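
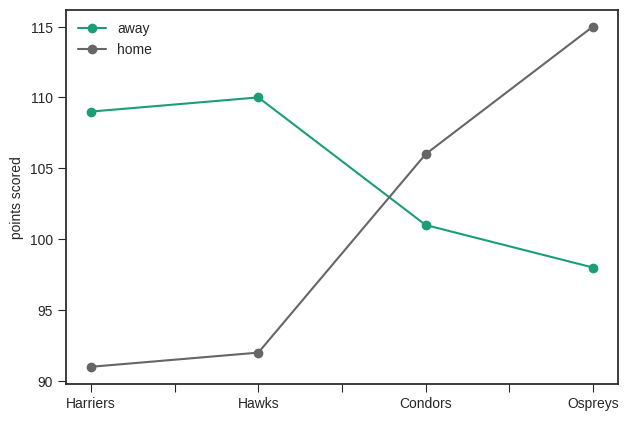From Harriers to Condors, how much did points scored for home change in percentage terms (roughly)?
Harriers ≈ 92, Condors ≈ 106; (106 − 92) / 92 ≈ +15.2%.

≈ +15.2%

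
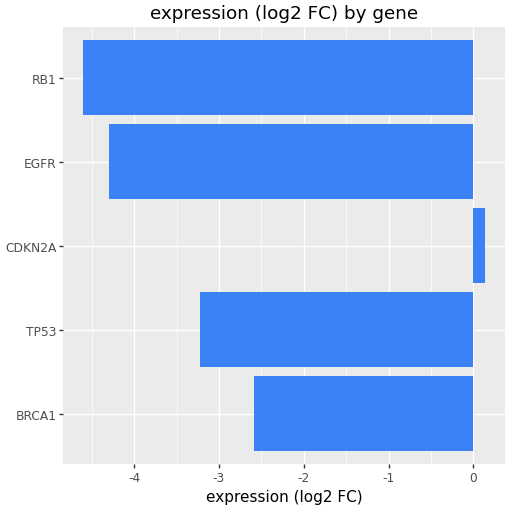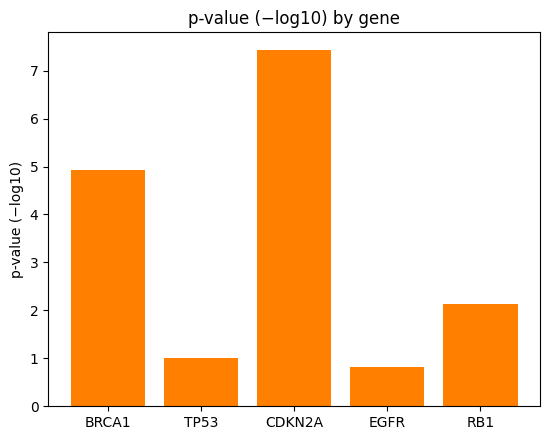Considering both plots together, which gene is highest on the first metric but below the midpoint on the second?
TP53

Chart 2 median p-value (−log10) ≈ 2; below-median genes: TP53, EGFR. Among those, TP53 has the highest expression (log2 FC) (≈ -3.22).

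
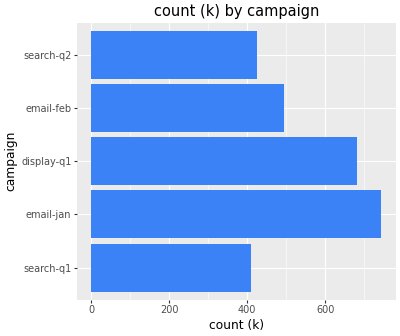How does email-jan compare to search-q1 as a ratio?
email-jan ≈ 700, search-q1 ≈ 400; 700/400 ≈ 1.75.

≈ 1.75×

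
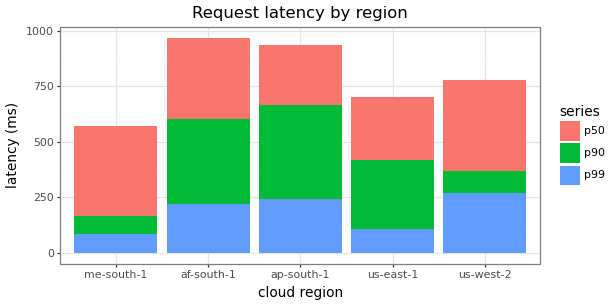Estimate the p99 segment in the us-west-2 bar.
≈ 300

p99 top ≈ 300, bottom ≈ 0; segment ≈ 300.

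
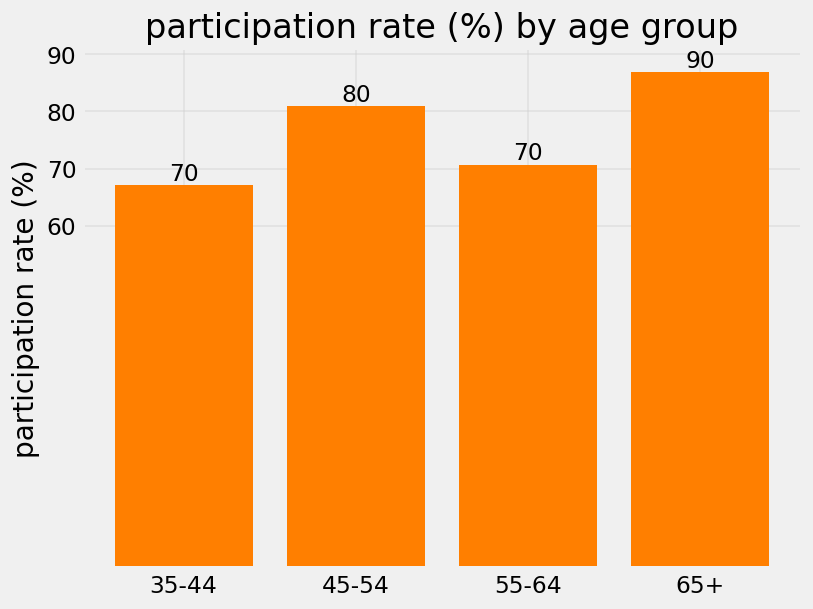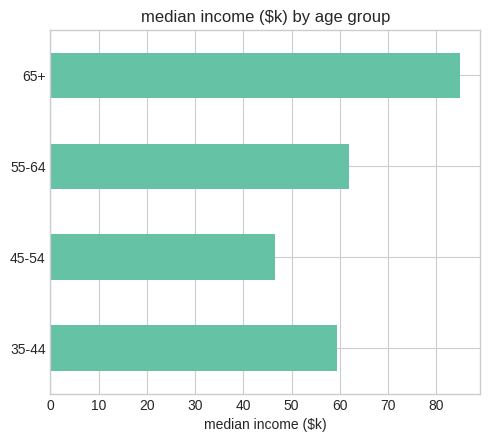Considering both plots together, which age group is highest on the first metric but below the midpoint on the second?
45-54

Chart 2 median median income ($k) ≈ 60; below-median age groups: 35-44, 45-54. Among those, 45-54 has the highest participation rate (%) (≈ 80).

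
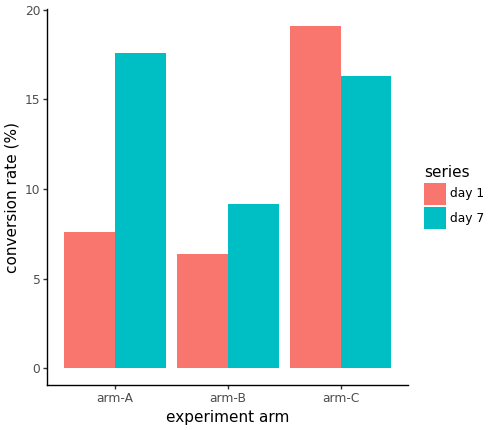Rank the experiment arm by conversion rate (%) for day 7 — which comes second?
arm-C

Top 3 for day 7: arm-A ≈ 18, arm-C ≈ 16, arm-B ≈ 10.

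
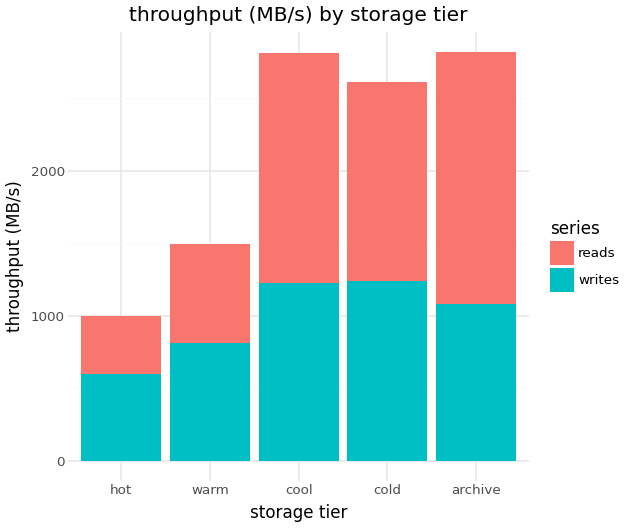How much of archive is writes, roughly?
writes top ≈ 1000, bottom ≈ 0; segment ≈ 1000.

≈ 1000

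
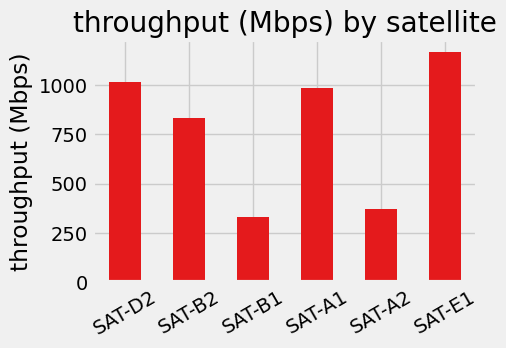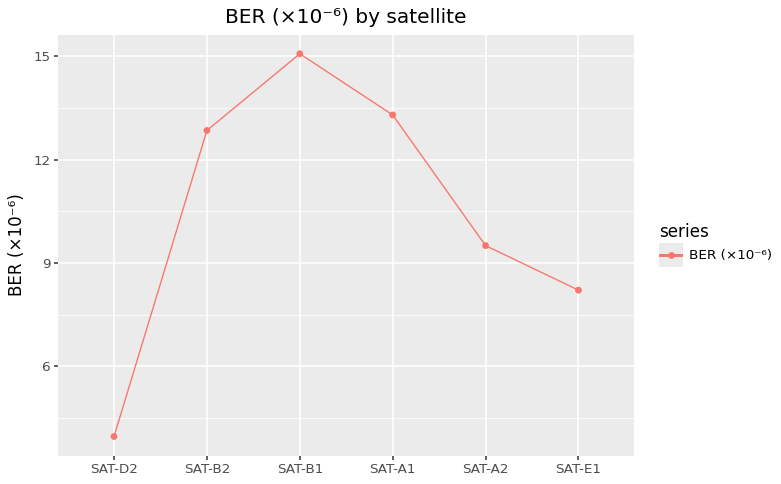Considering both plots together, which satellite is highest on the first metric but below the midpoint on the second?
SAT-E1

Chart 2 median BER (×10⁻⁶) ≈ 12; below-median satellites: SAT-D2, SAT-A2, SAT-E1. Among those, SAT-E1 has the highest throughput (Mbps) (≈ 1200).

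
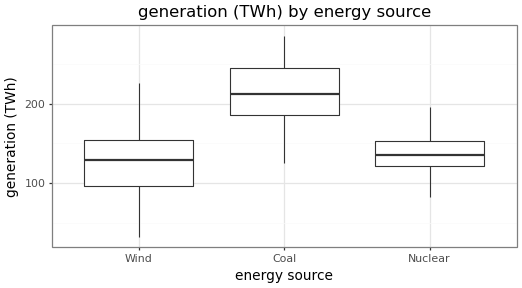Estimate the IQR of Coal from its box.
≈ 60

Q3 ≈ 250, Q1 ≈ 190; IQR ≈ 60.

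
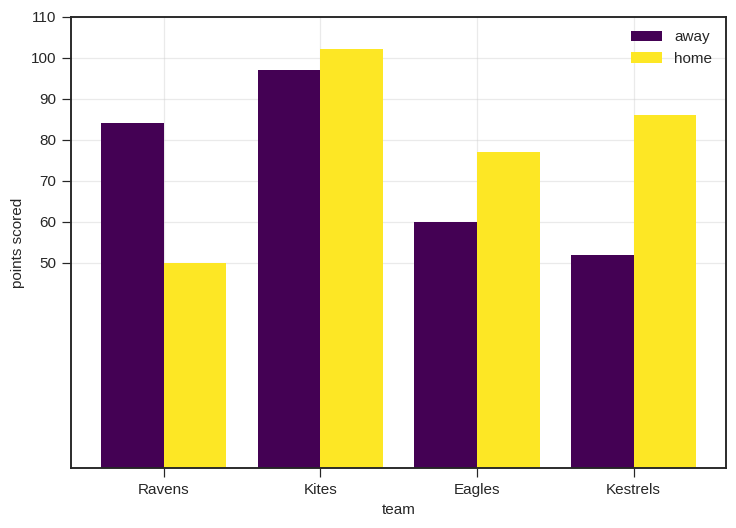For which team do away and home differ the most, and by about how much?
Kestrels, ≈ 40

Kestrels: away ≈ 50, home ≈ 90 → gap ≈ 40. Next-largest (Ravens) is only ≈ 30.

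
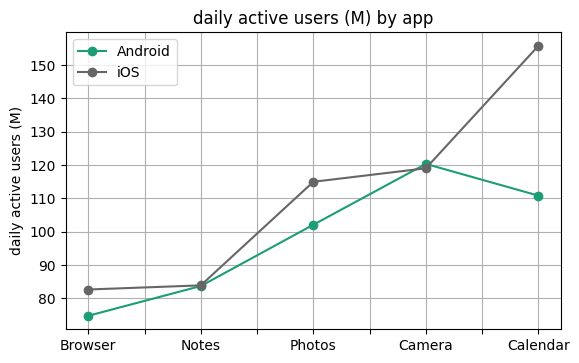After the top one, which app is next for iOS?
Top 3 for iOS: Calendar ≈ 160, Camera ≈ 120, Photos ≈ 110.

Camera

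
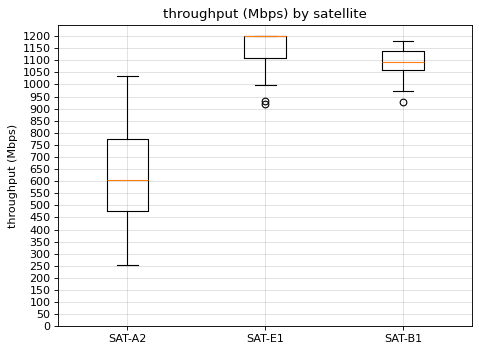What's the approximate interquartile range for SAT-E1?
≈ 100

Q3 ≈ 1200, Q1 ≈ 1100; IQR ≈ 100.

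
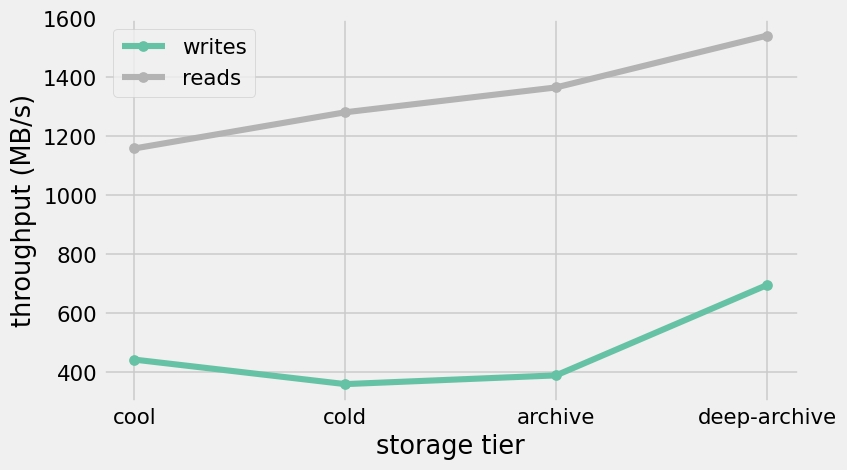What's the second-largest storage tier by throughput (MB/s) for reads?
archive

Top 3 for reads: deep-archive ≈ 1500, archive ≈ 1400, cold ≈ 1300.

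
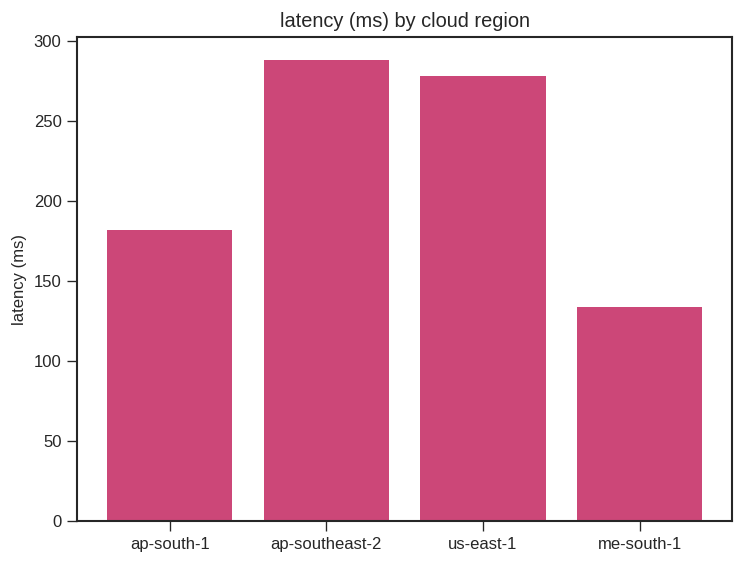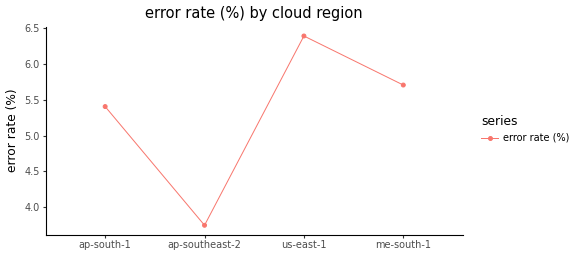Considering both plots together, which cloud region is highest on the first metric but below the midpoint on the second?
ap-southeast-2

Chart 2 median error rate (%) ≈ 6; below-median cloud regions: ap-south-1, ap-southeast-2. Among those, ap-southeast-2 has the highest latency (ms) (≈ 300).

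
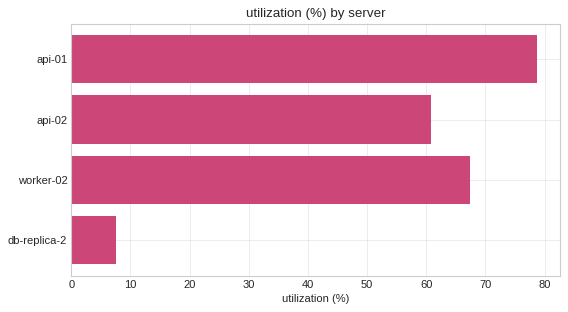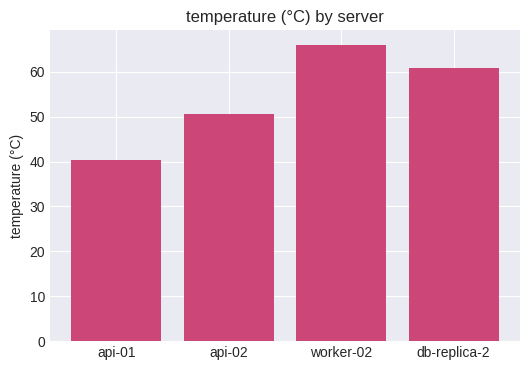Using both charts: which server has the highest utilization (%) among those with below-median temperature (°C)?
Chart 2 median temperature (°C) ≈ 60; below-median servers: api-01, api-02. Among those, api-01 has the highest utilization (%) (≈ 80).

api-01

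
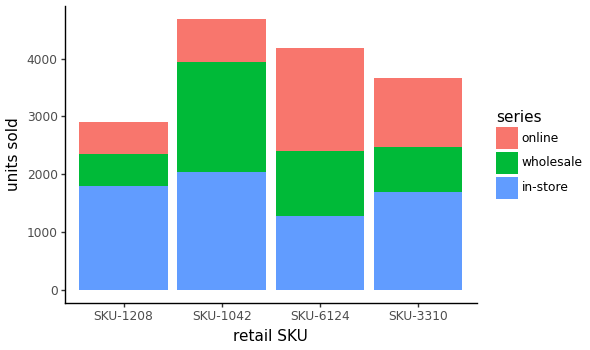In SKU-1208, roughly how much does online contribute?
≈ 500

online top ≈ 3000, bottom ≈ 2500; segment ≈ 500.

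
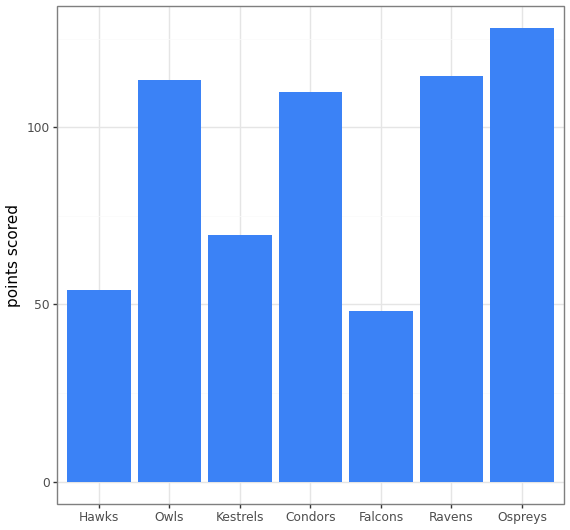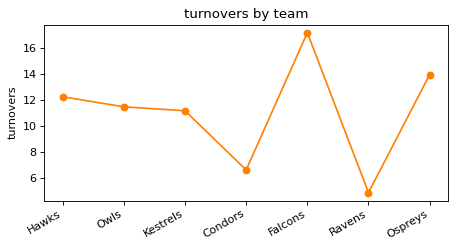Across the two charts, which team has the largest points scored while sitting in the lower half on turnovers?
Ravens

Chart 2 median turnovers ≈ 12; below-median teams: Kestrels, Condors, Ravens. Among those, Ravens has the highest points scored (≈ 120).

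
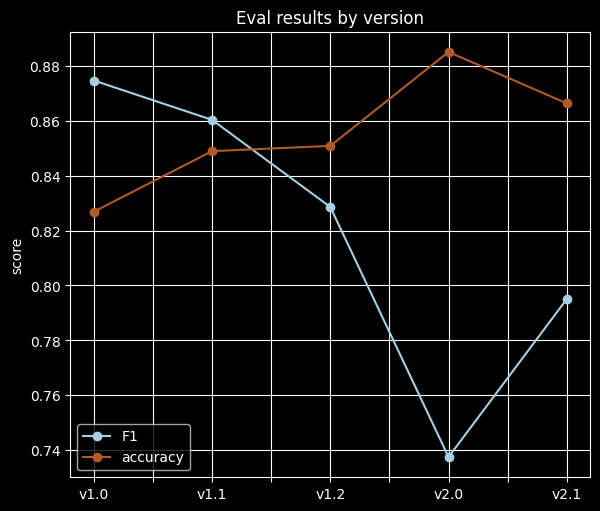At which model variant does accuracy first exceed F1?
v1.2

v1.1: accuracy ≈ 0.84 vs F1 ≈ 0.86 (not yet); v1.2: accuracy ≈ 0.86 vs F1 ≈ 0.82 (first crossover).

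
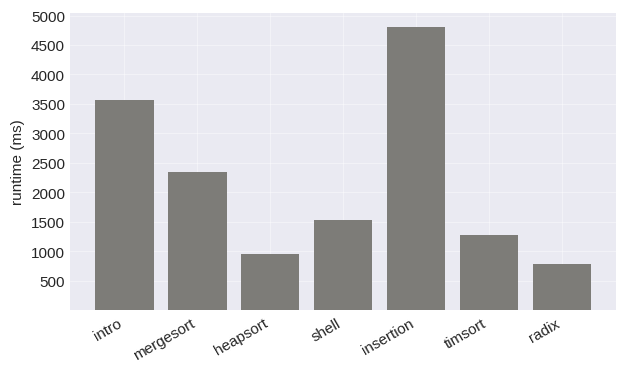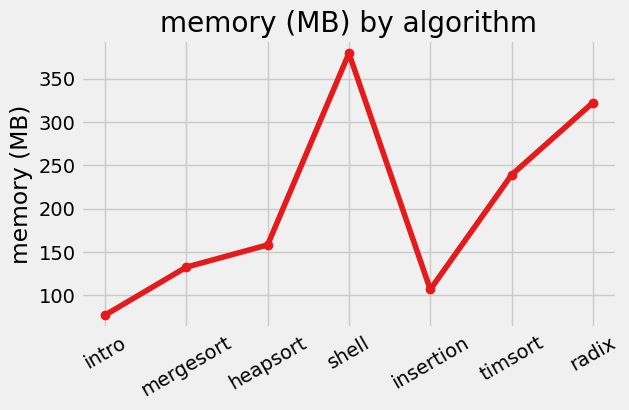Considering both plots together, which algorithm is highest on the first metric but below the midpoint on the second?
Chart 2 median memory (MB) ≈ 150; below-median algorithms: intro, mergesort, insertion. Among those, insertion has the highest runtime (ms) (≈ 5000).

insertion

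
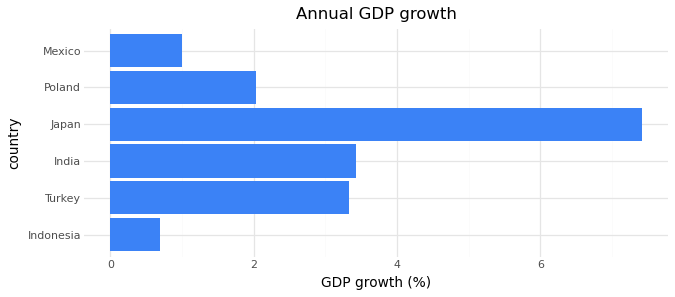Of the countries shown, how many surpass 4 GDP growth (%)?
Above 4: Japan.

1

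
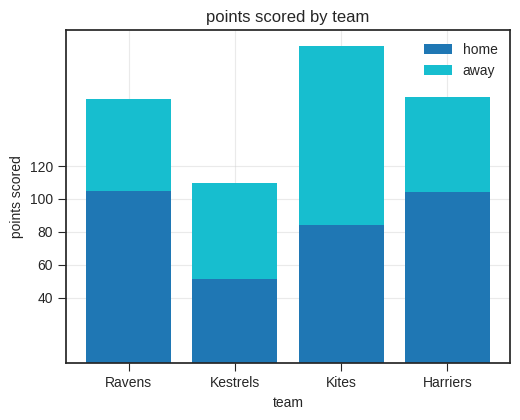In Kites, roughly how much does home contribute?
home top ≈ 80, bottom ≈ 0; segment ≈ 80.

≈ 80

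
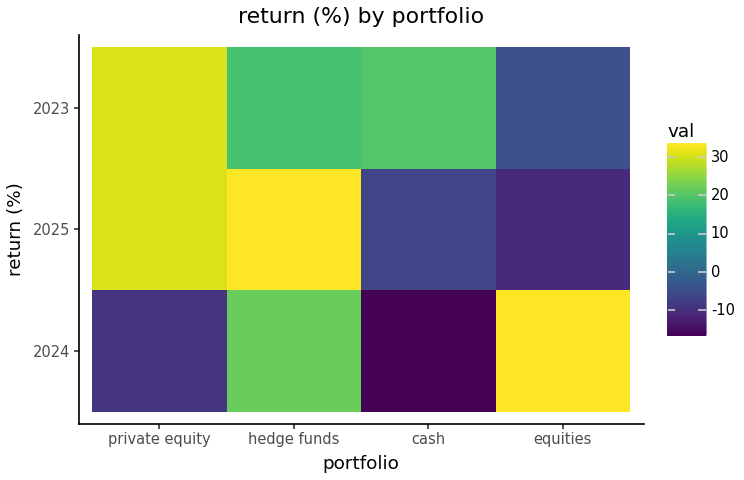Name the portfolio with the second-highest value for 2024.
Top 3 for 2024: equities ≈ 35, hedge funds ≈ 20, private equity ≈ -10.

hedge funds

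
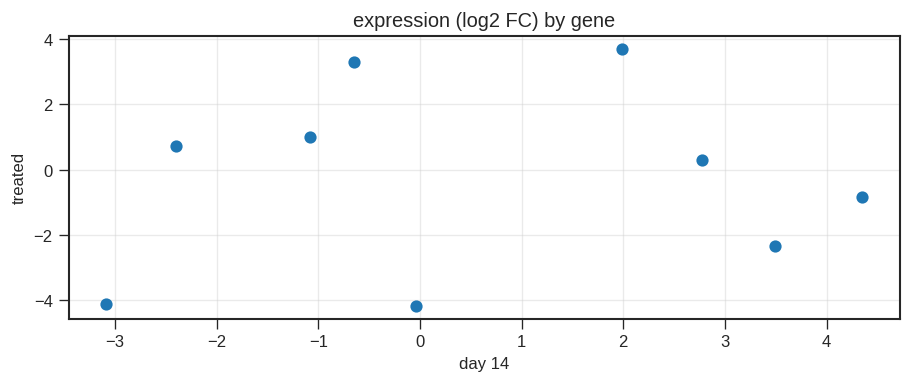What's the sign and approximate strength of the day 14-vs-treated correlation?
Points are roughly uncorrelated; weak (|r| ≈ 0.1).

no clear correlation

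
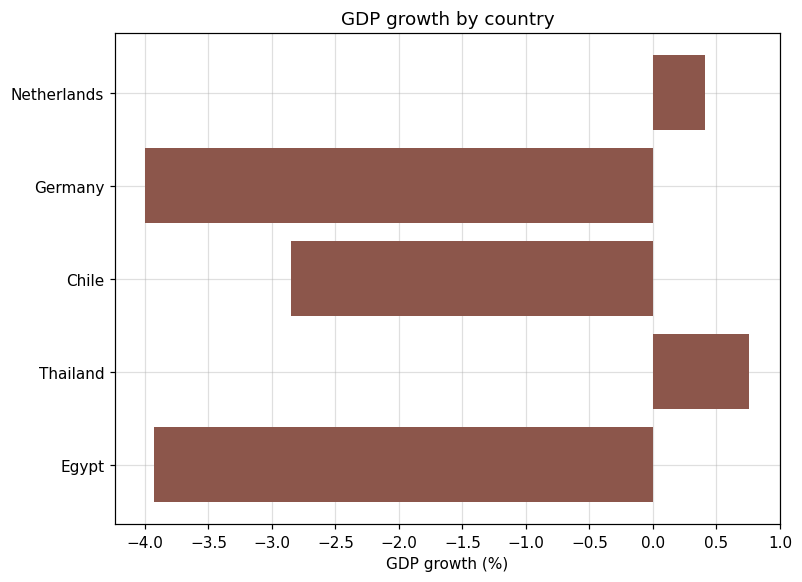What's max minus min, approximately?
≈ 5.0

Max Thailand ≈ 1.0, min Germany ≈ -4.0; range ≈ 5.0.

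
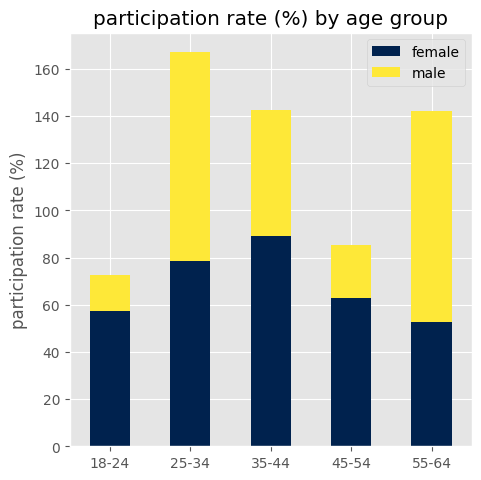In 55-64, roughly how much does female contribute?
female top ≈ 60, bottom ≈ 0; segment ≈ 60.

≈ 60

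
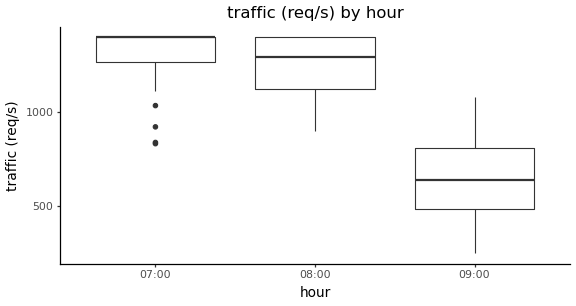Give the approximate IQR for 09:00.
≈ 300

Q3 ≈ 800, Q1 ≈ 500; IQR ≈ 300.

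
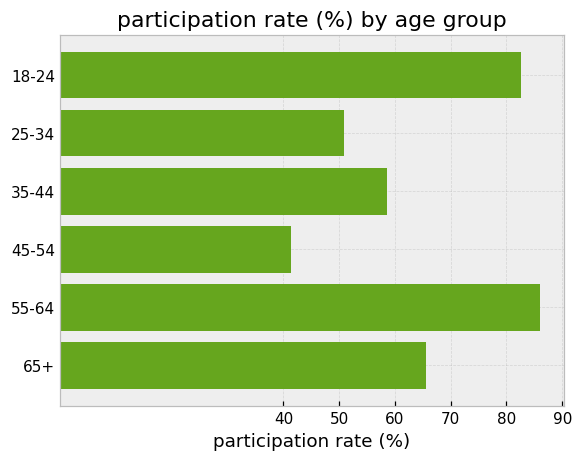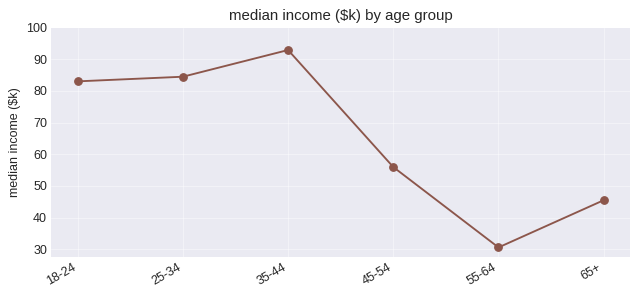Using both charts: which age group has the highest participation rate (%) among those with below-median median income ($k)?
Chart 2 median median income ($k) ≈ 70; below-median age groups: 45-54, 55-64, 65+. Among those, 55-64 has the highest participation rate (%) (≈ 90).

55-64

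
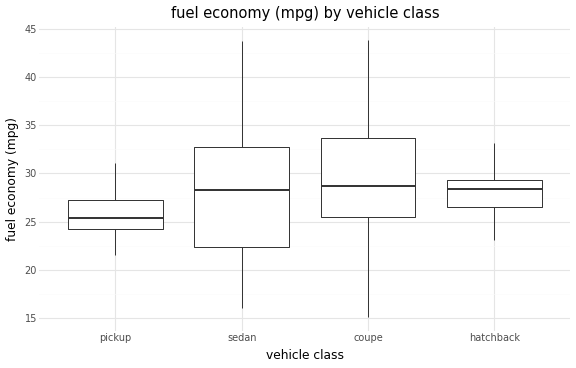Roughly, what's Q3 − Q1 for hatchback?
≈ 3.0

Q3 ≈ 29.5, Q1 ≈ 26.5; IQR ≈ 3.0.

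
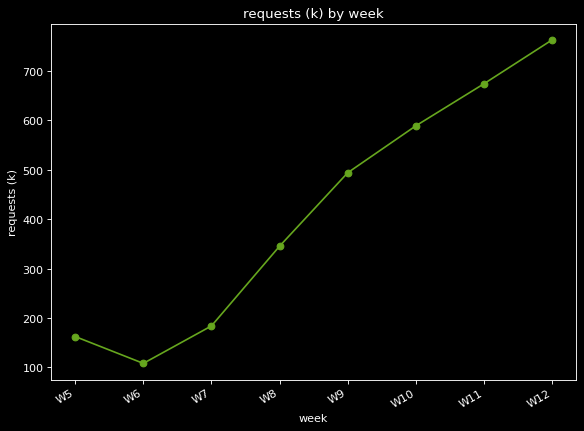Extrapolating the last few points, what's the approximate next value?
Last three: 600, 700, 800 → slope ≈ 100/step → next ≈ 900.

≈ 900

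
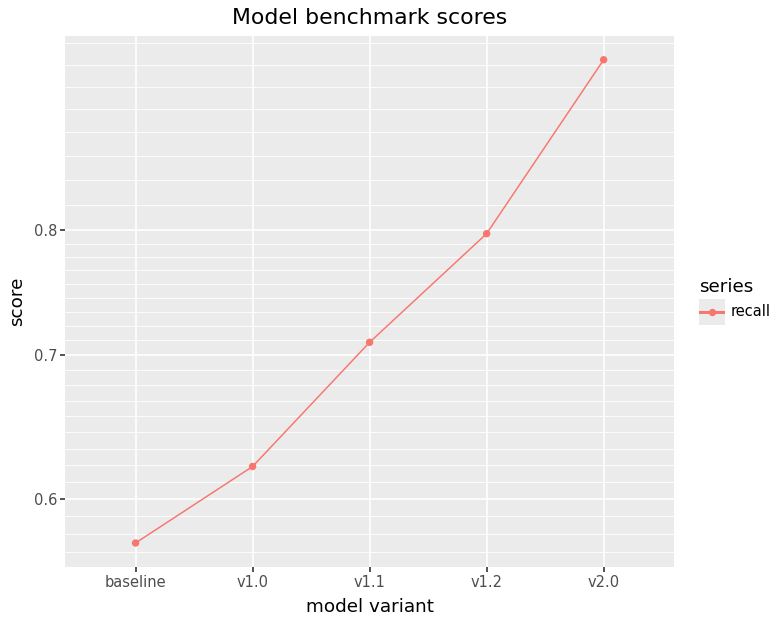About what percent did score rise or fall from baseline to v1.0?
≈ +9.1%

baseline ≈ 0.55, v1.0 ≈ 0.60; (0.60 − 0.55) / 0.55 ≈ +9.1%.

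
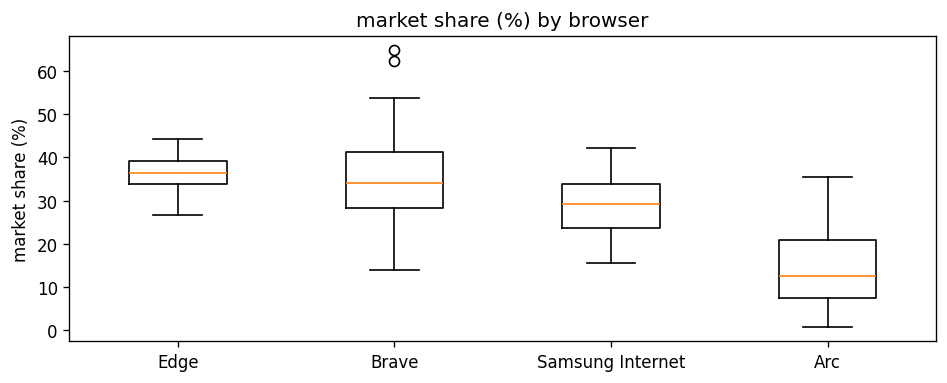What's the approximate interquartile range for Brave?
Q3 ≈ 42, Q1 ≈ 28; IQR ≈ 14.

≈ 14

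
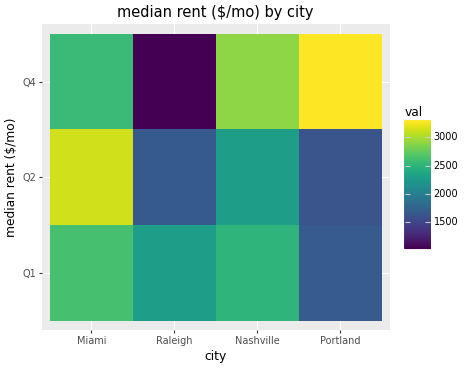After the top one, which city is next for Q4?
Nashville

Top 3 for Q4: Portland ≈ 3200, Nashville ≈ 3000, Miami ≈ 2600.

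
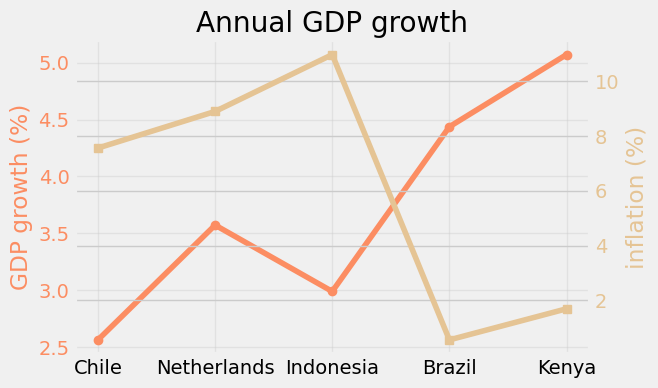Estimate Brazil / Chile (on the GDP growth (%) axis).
Brazil ≈ 4.5, Chile ≈ 2.5; 4.5/2.5 ≈ 1.8.

≈ 1.8×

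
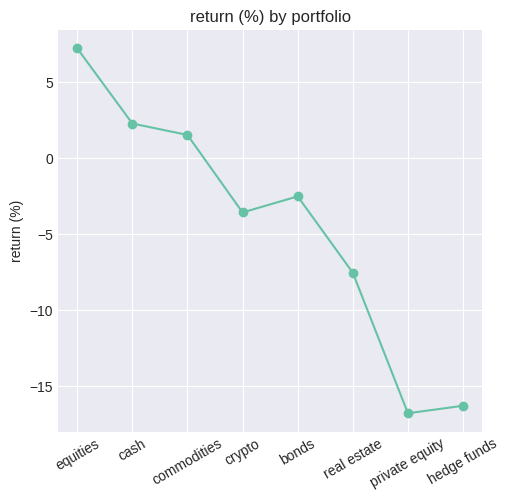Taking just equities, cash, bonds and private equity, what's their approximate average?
≈ -4

(5 + 0 + -5 + -15) / 4 ≈ -4.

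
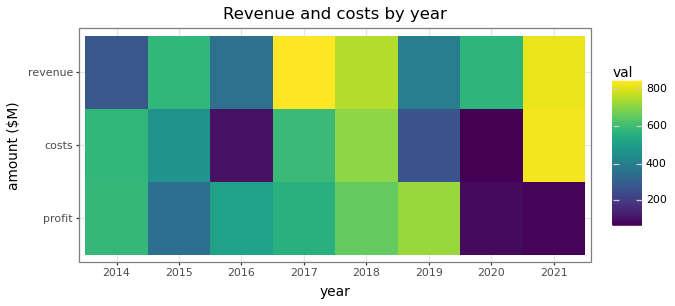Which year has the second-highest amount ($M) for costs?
Top 3 for costs: 2021 ≈ 800, 2018 ≈ 700, 2017 ≈ 600.

2018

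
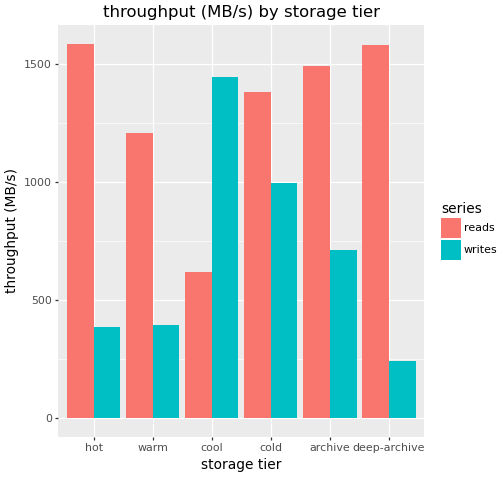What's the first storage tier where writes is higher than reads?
cool

warm: writes ≈ 400 vs reads ≈ 1200 (not yet); cool: writes ≈ 1400 vs reads ≈ 600 (first crossover).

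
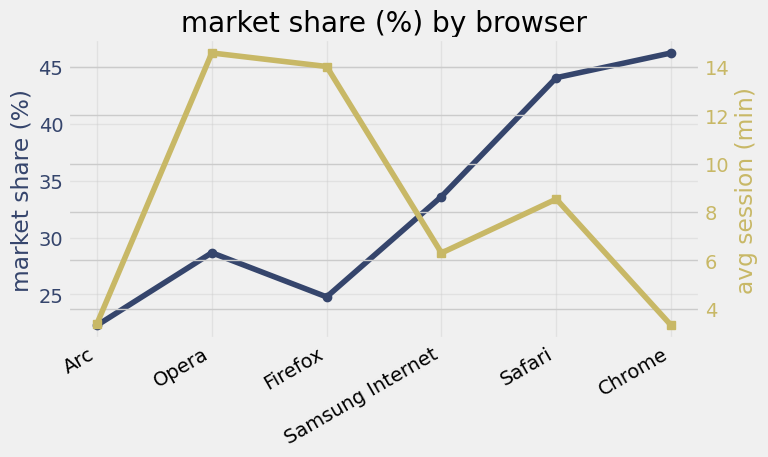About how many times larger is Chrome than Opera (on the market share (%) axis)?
≈ 1.64×

Chrome ≈ 46, Opera ≈ 28; 46/28 ≈ 1.64.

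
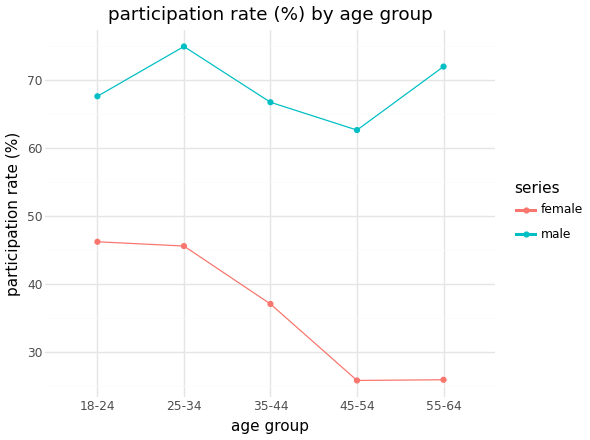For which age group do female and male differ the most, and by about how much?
55-64: female ≈ 25, male ≈ 70 → gap ≈ 45. Next-largest (45-54) is only ≈ 40.

55-64, ≈ 45 %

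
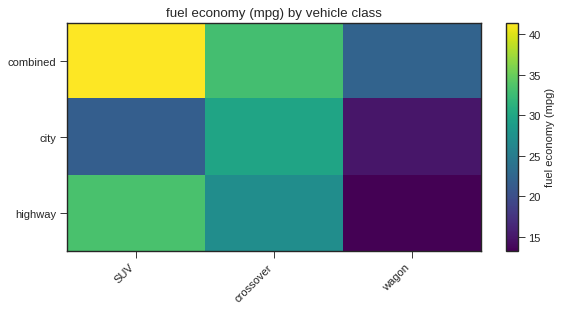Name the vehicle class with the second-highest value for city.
SUV

Top 3 for city: crossover ≈ 30, SUV ≈ 20, wagon ≈ 15.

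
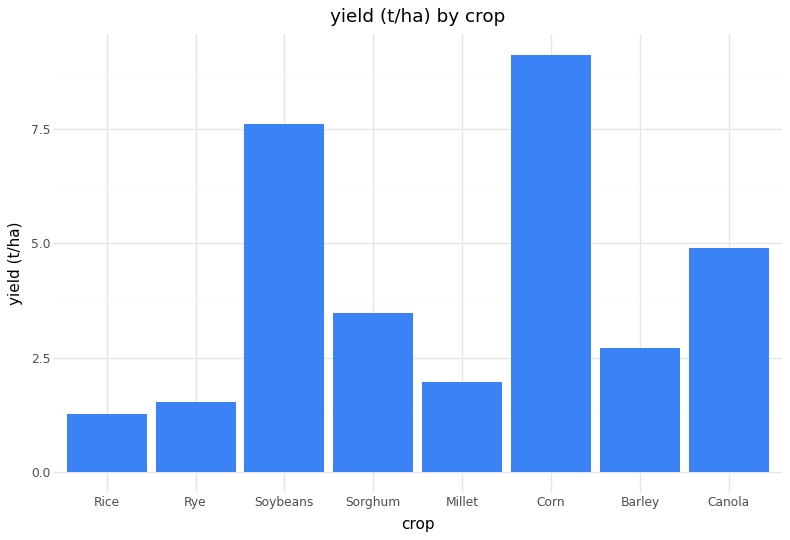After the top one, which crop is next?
Soybeans

Top 3: Corn ≈ 9, Soybeans ≈ 8, Canola ≈ 5.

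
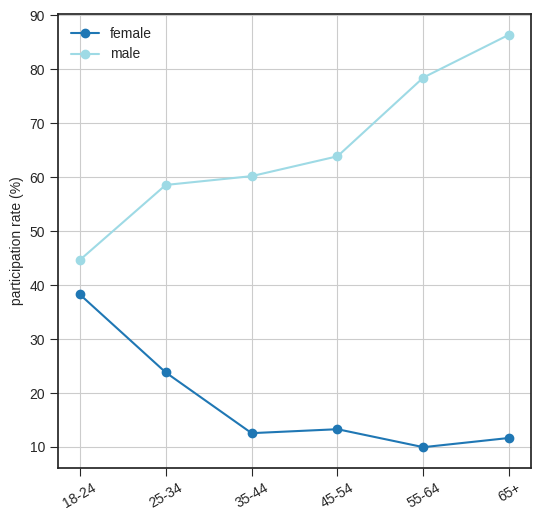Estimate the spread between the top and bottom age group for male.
Max 65+ ≈ 90, min 18-24 ≈ 40; range ≈ 50.

≈ 50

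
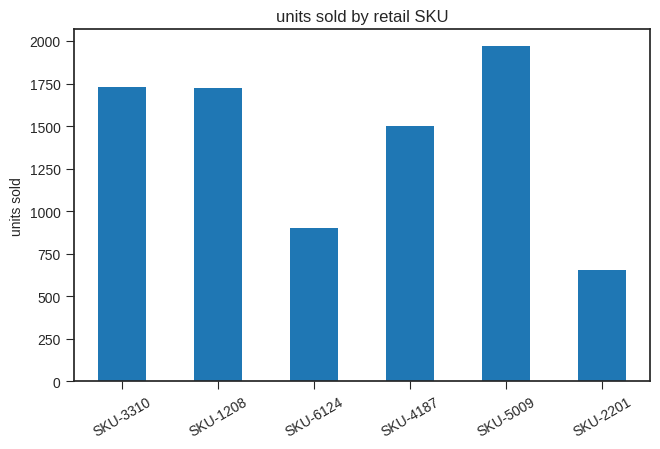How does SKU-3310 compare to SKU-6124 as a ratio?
SKU-3310 ≈ 1800, SKU-6124 ≈ 1000; 1800/1000 ≈ 1.8.

≈ 1.8×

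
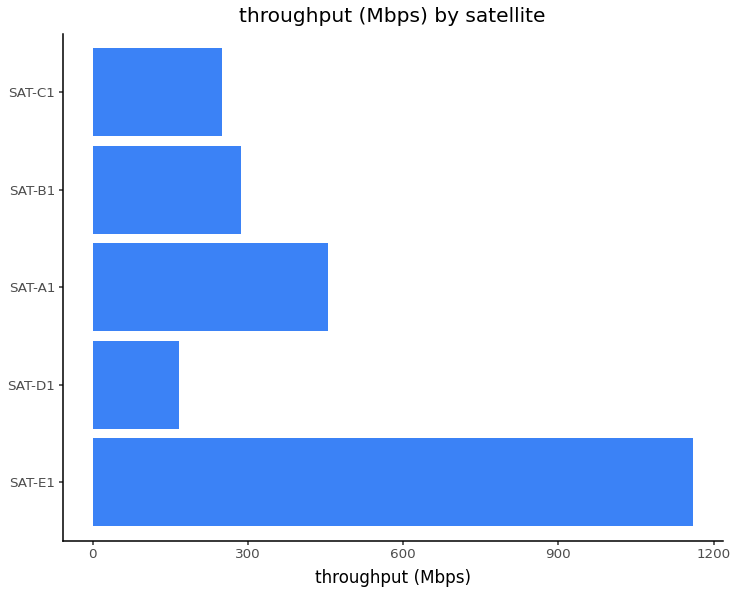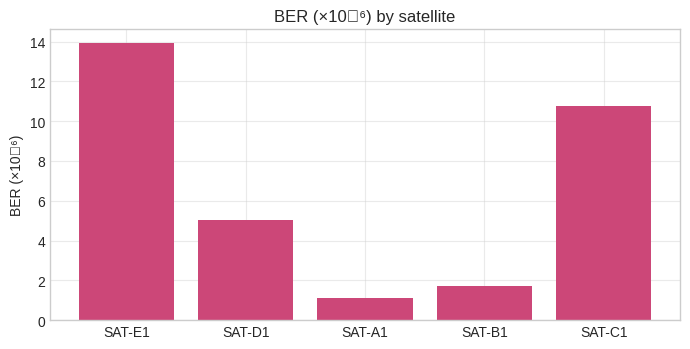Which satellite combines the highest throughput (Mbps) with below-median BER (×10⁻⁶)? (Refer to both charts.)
SAT-A1

Chart 2 median BER (×10⁻⁶) ≈ 6; below-median satellites: SAT-A1, SAT-B1. Among those, SAT-A1 has the highest throughput (Mbps) (≈ 400).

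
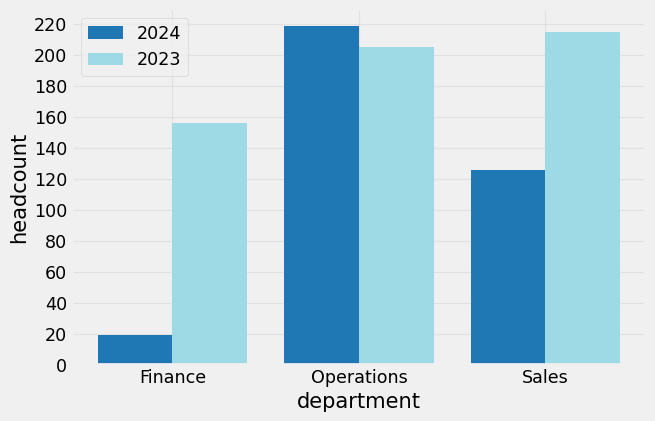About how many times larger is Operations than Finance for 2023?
≈ 1.25×

Operations ≈ 200, Finance ≈ 160; 200/160 ≈ 1.25.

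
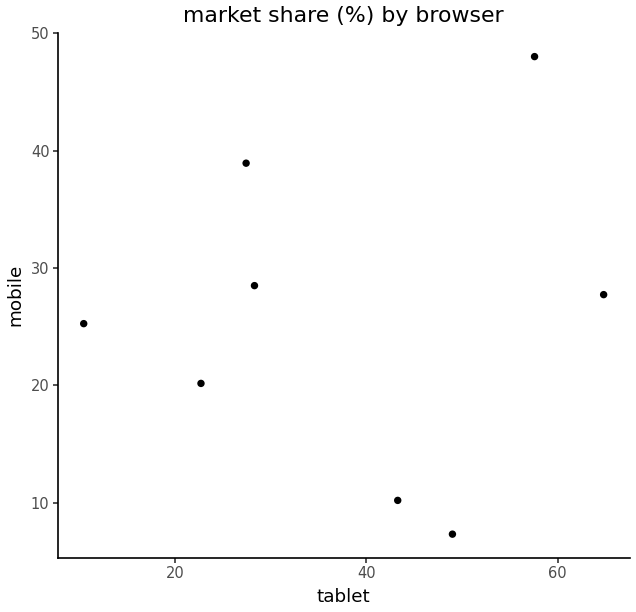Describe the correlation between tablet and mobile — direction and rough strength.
Points are roughly uncorrelated; weak (|r| ≈ 0.1).

no clear correlation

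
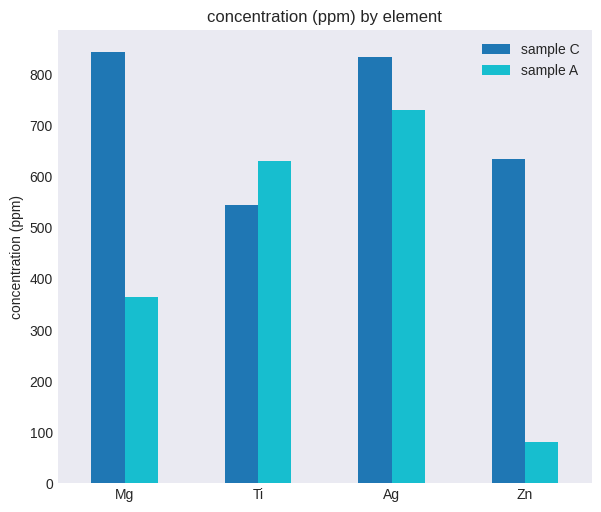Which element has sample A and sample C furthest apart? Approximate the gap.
Zn: sample A ≈ 100, sample C ≈ 600 → gap ≈ 500. Next-largest (Mg) is only ≈ 400.

Zn, ≈ 500 ppm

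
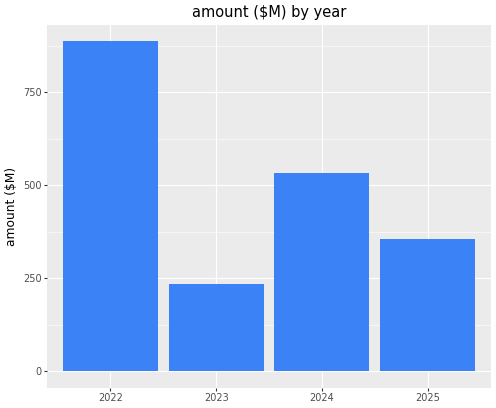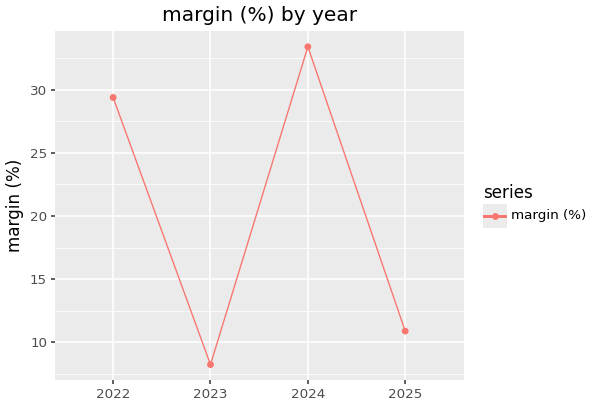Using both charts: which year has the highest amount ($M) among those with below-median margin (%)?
Chart 2 median margin (%) ≈ 20; below-median years: 2023, 2025. Among those, 2025 has the highest amount ($M) (≈ 400).

2025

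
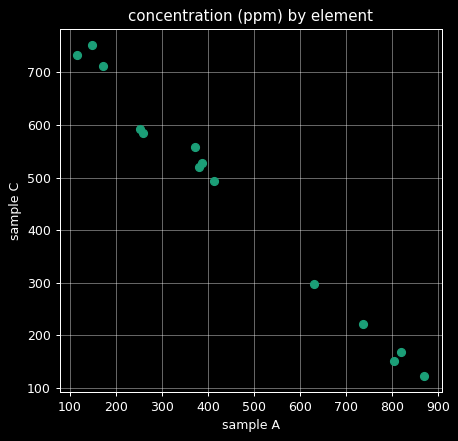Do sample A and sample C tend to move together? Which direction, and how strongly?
Points are negatively correlated; strong (|r| ≈ 1.0).

negative, strong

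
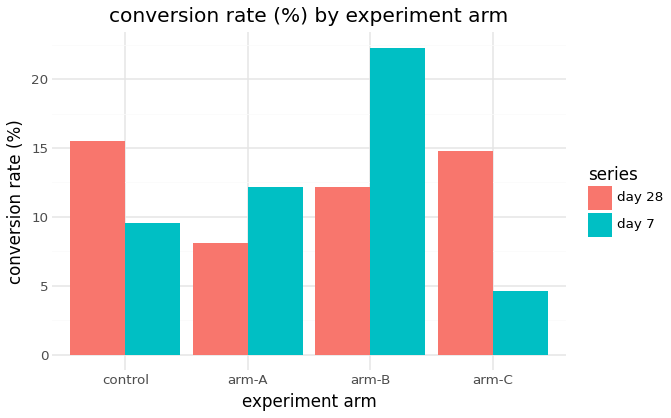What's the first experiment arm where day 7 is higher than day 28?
arm-A

control: day 7 ≈ 10 vs day 28 ≈ 16 (not yet); arm-A: day 7 ≈ 12 vs day 28 ≈ 8 (first crossover).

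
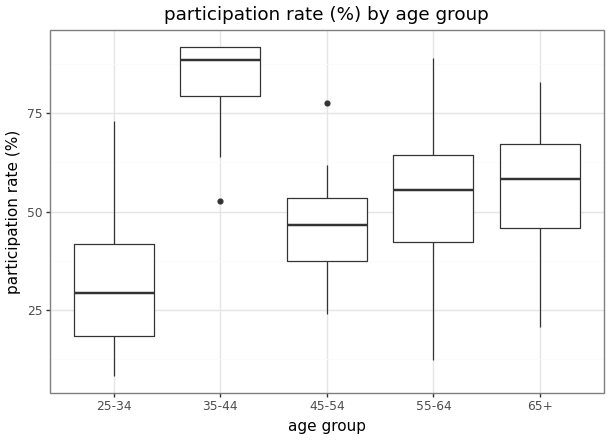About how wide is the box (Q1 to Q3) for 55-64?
Q3 ≈ 65, Q1 ≈ 40; IQR ≈ 25.

≈ 25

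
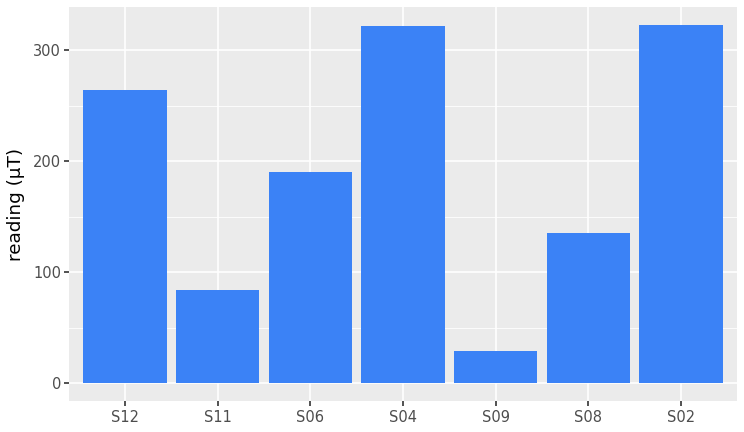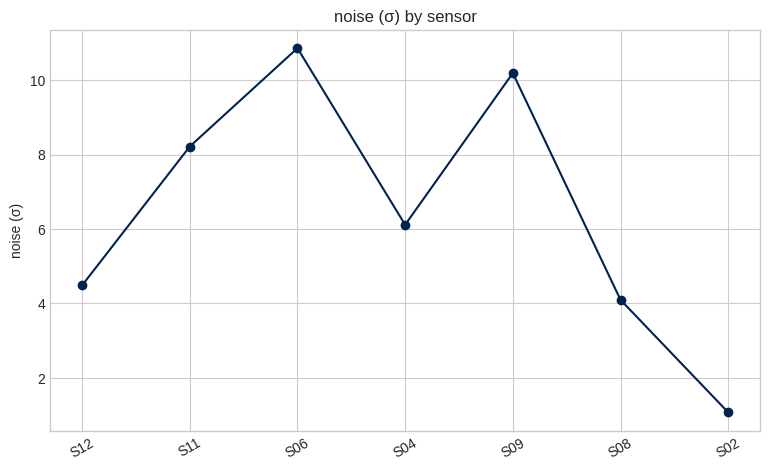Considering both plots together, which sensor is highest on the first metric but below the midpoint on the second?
S02

Chart 2 median noise (σ) ≈ 6; below-median sensors: S12, S08, S02. Among those, S02 has the highest reading (µT) (≈ 300).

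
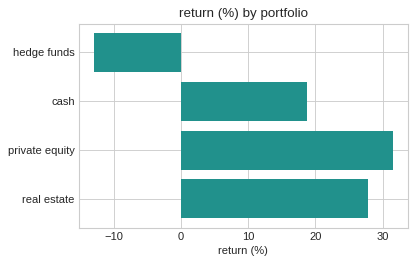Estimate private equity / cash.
≈ 1.5×

private equity ≈ 30, cash ≈ 20; 30/20 ≈ 1.5.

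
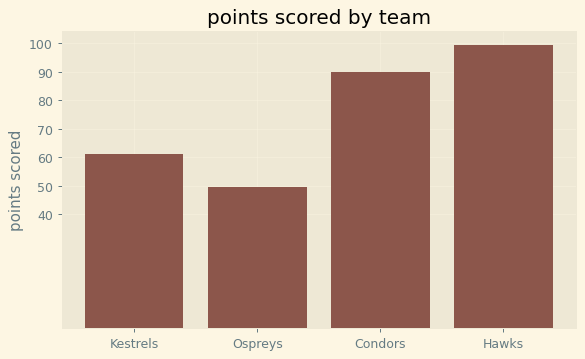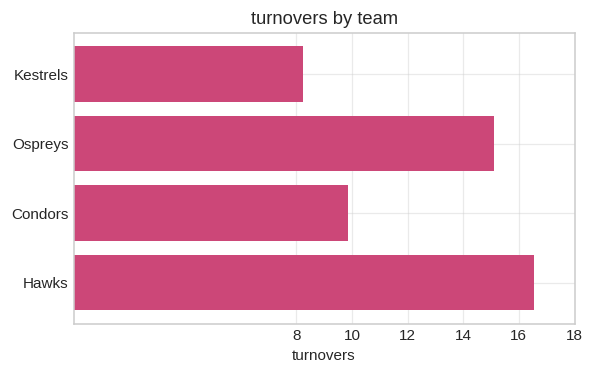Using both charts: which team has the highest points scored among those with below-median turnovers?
Condors

Chart 2 median turnovers ≈ 12; below-median teams: Kestrels, Condors. Among those, Condors has the highest points scored (≈ 90).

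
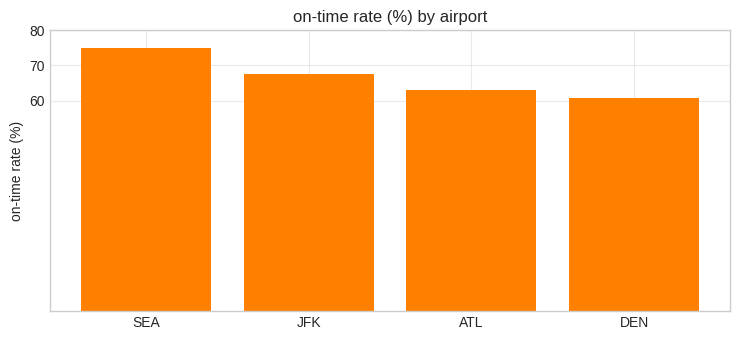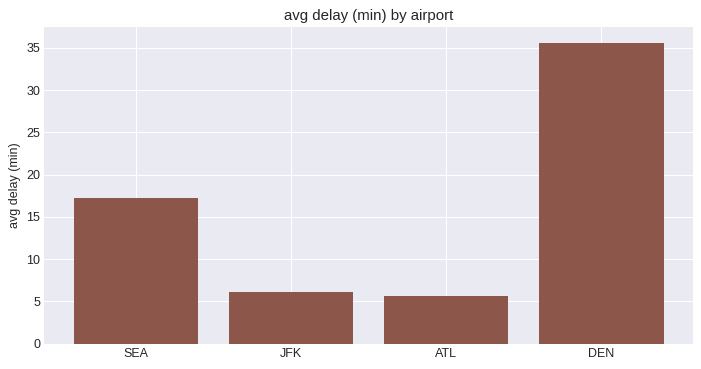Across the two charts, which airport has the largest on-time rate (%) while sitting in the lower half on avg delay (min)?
JFK

Chart 2 median avg delay (min) ≈ 10; below-median airports: JFK, ATL. Among those, JFK has the highest on-time rate (%) (≈ 70).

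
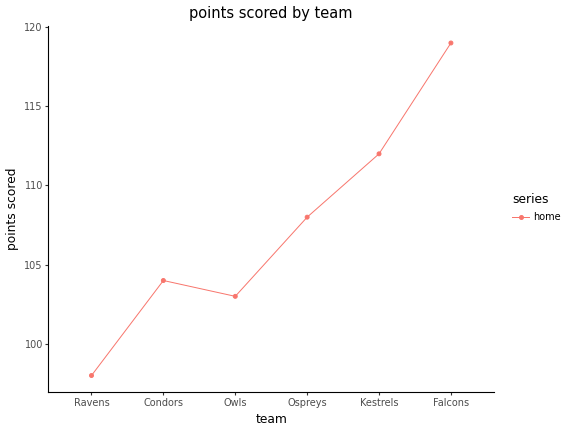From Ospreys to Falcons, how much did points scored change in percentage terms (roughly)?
Ospreys ≈ 108, Falcons ≈ 120; (120 − 108) / 108 ≈ +11.1%.

≈ +11.1%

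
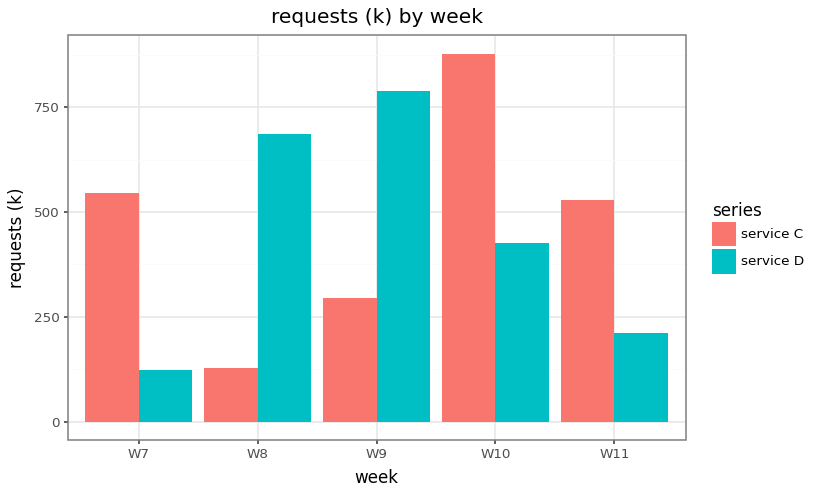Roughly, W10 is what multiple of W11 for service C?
W10 ≈ 900, W11 ≈ 500; 900/500 ≈ 1.8.

≈ 1.8×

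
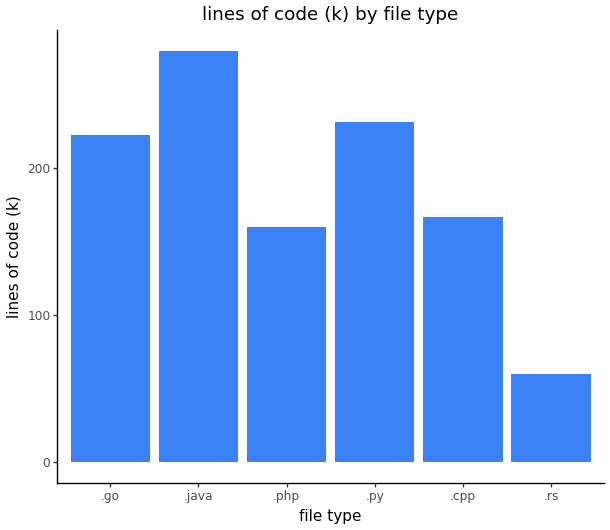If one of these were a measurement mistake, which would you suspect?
.rs ≈ 50; the rest sit between ≈ 150 and ≈ 275.

.rs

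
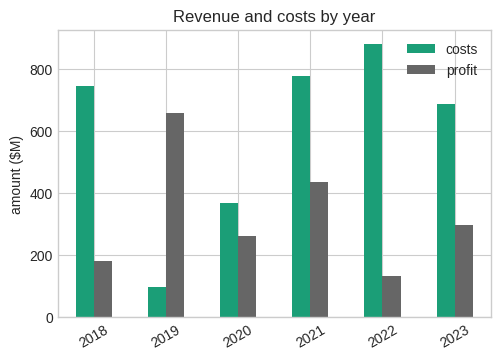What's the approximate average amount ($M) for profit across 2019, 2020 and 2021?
(700 + 300 + 400) / 3 ≈ 467.

≈ 467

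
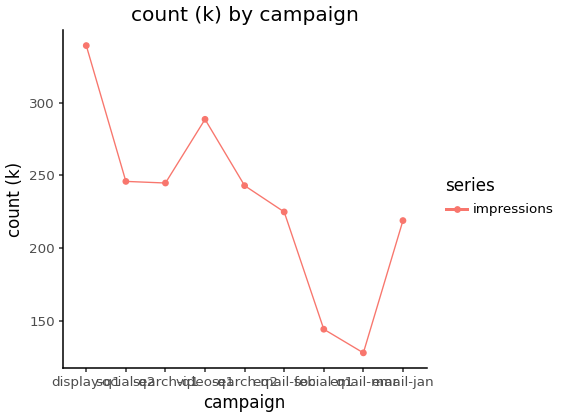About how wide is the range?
Max display-q1 ≈ 340, min email-mar ≈ 120; range ≈ 220.

≈ 220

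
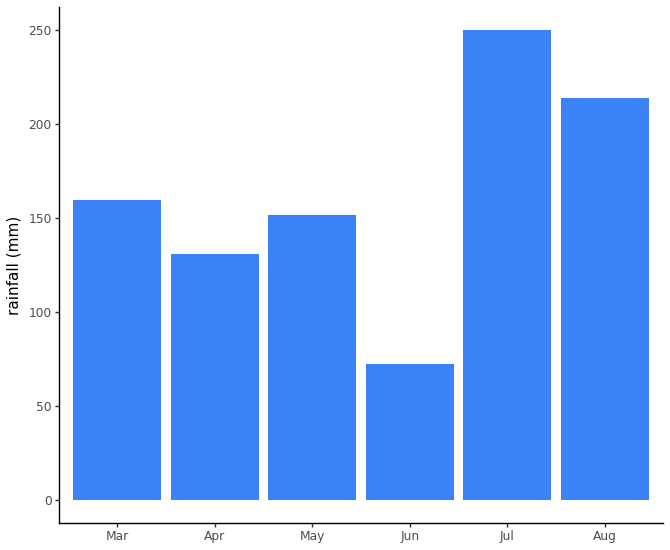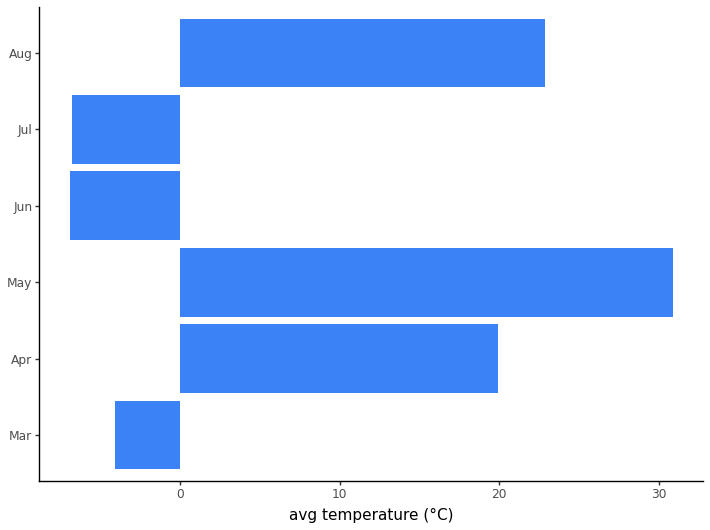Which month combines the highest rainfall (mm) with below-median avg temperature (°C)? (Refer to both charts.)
Chart 2 median avg temperature (°C) ≈ 10; below-median months: Mar, Jun, Jul. Among those, Jul has the highest rainfall (mm) (≈ 250).

Jul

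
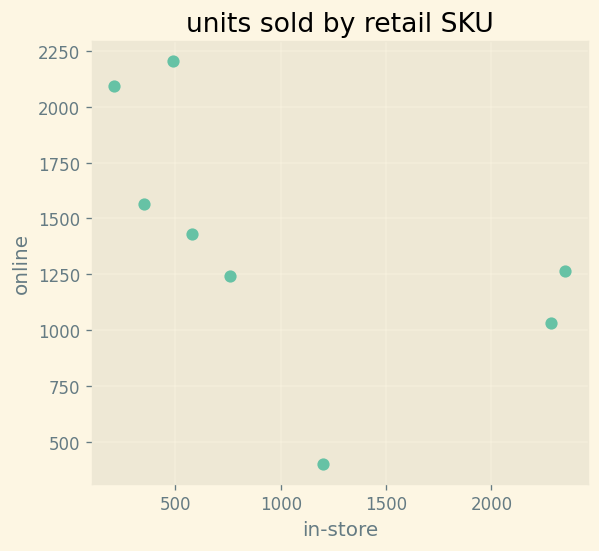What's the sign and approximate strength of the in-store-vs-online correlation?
Points are negatively correlated; moderate (|r| ≈ 0.6).

negative, moderate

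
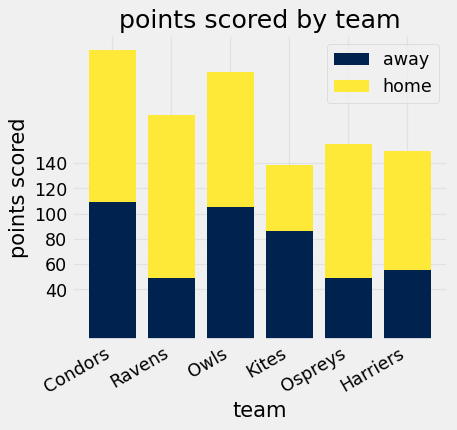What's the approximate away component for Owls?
away top ≈ 100, bottom ≈ 0; segment ≈ 100.

≈ 100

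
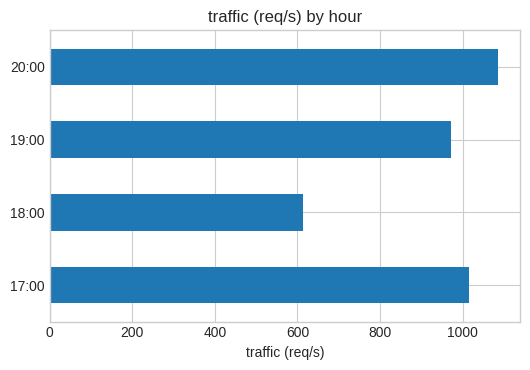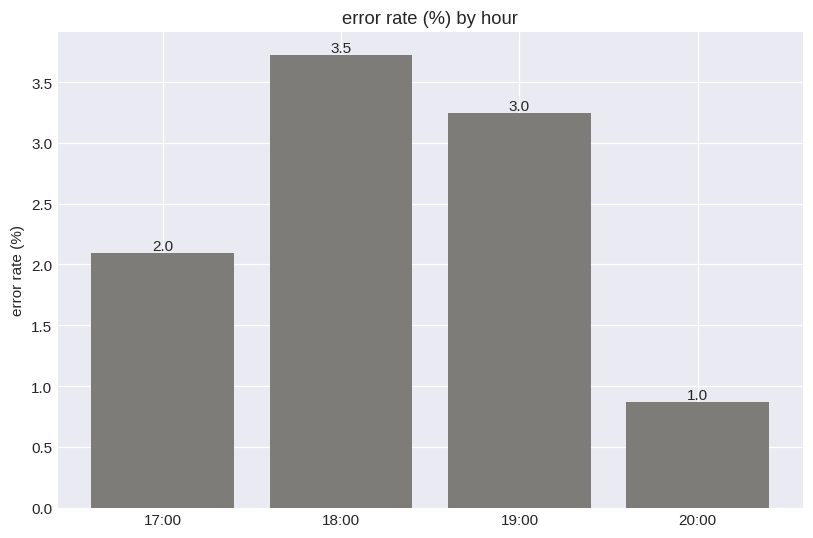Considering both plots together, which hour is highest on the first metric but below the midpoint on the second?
Chart 2 median error rate (%) ≈ 2.5; below-median hours: 17:00, 20:00. Among those, 20:00 has the highest traffic (req/s) (≈ 1100).

20:00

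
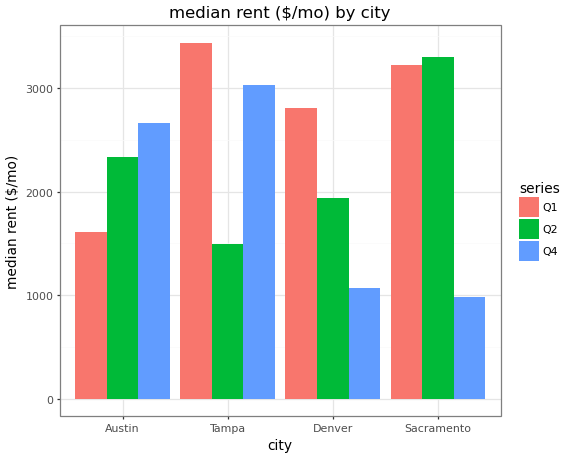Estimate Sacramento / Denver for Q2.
Sacramento ≈ 3500, Denver ≈ 2000; 3500/2000 ≈ 1.75.

≈ 1.75×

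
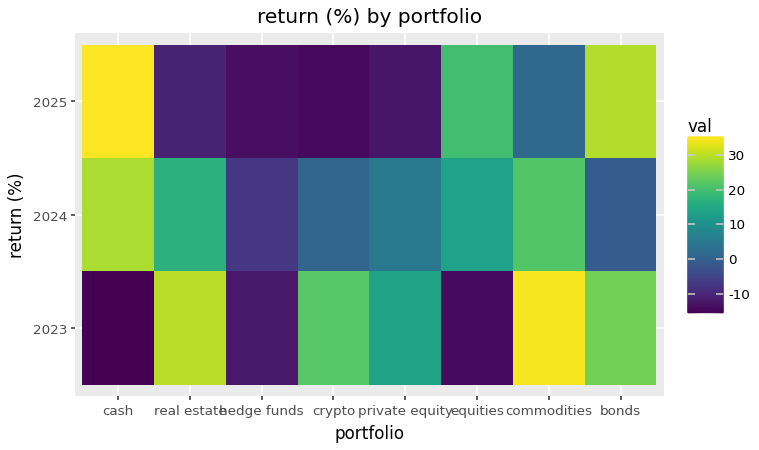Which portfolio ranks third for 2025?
Top 4 for 2025: cash ≈ 35, bonds ≈ 30, equities ≈ 20, commodities ≈ 0.

equities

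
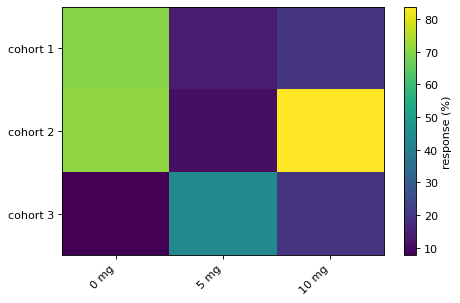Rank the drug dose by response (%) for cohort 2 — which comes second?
Top 3 for cohort 2: 10 mg ≈ 80, 0 mg ≈ 70, 5 mg ≈ 10.

0 mg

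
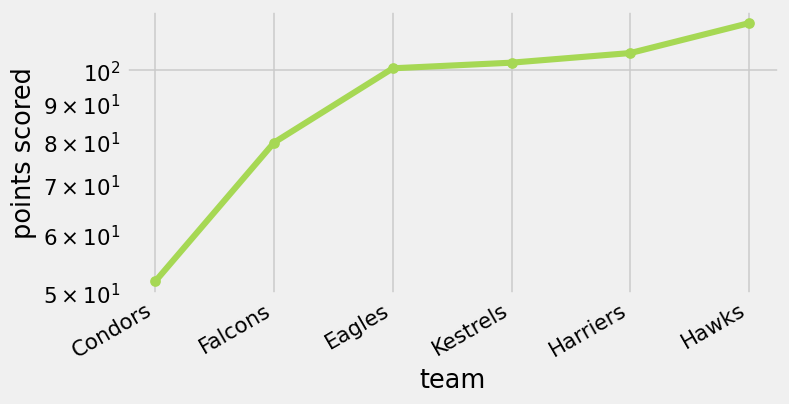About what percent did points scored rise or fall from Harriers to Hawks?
Harriers ≈ 110, Hawks ≈ 120; (120 − 110) / 110 ≈ +9.1%.

≈ +9.1%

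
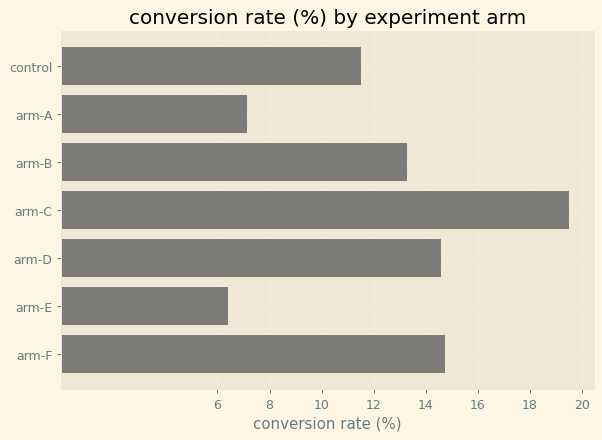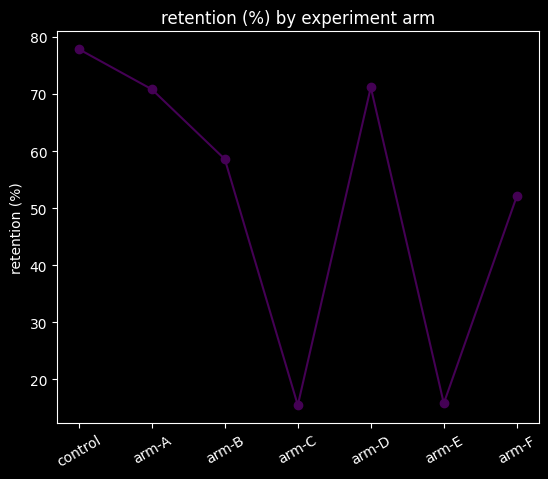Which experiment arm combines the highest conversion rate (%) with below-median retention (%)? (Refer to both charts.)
Chart 2 median retention (%) ≈ 60; below-median experiment arms: arm-C, arm-E, arm-F. Among those, arm-C has the highest conversion rate (%) (≈ 20).

arm-C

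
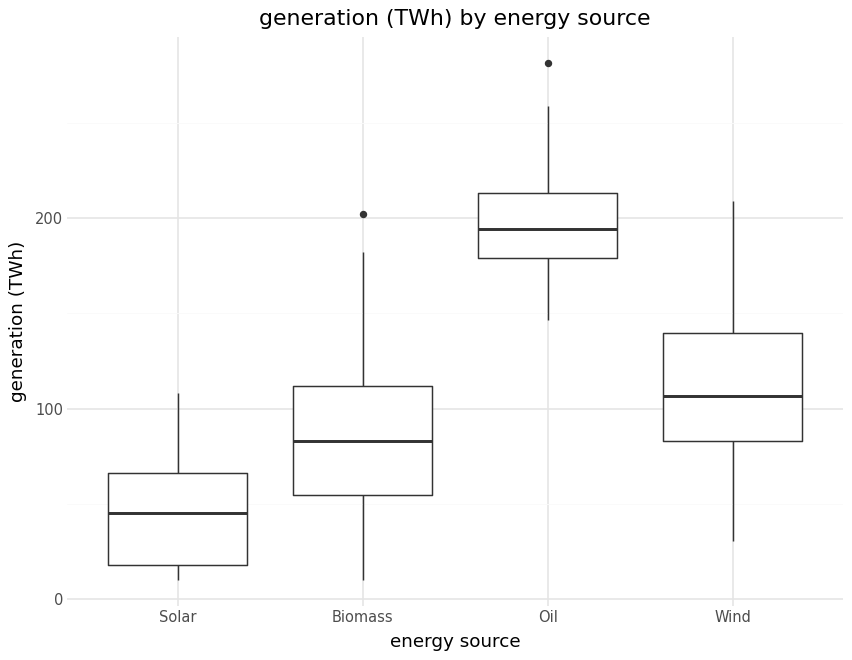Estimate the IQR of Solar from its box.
≈ 40

Q3 ≈ 60, Q1 ≈ 20; IQR ≈ 40.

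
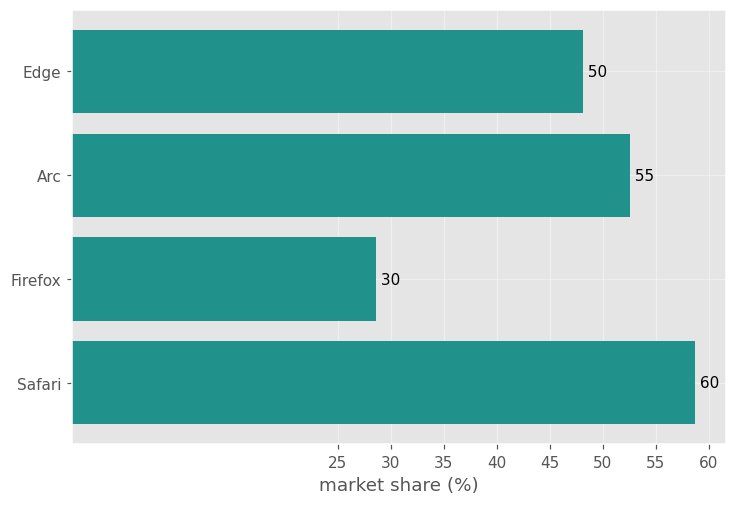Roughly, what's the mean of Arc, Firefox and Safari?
(55 + 30 + 60) / 3 ≈ 48.

≈ 48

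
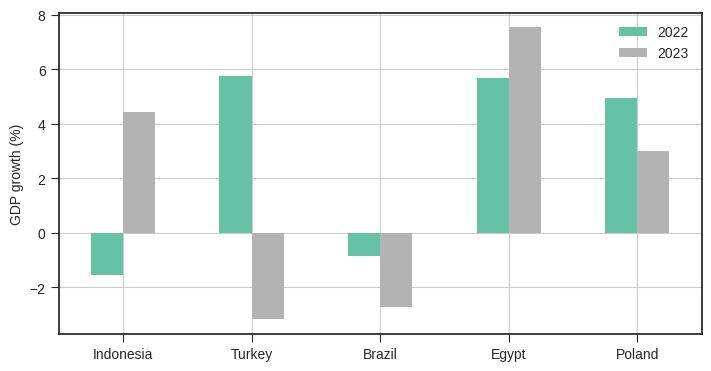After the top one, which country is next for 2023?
Indonesia

Top 3 for 2023: Egypt ≈ 8, Indonesia ≈ 4, Poland ≈ 3.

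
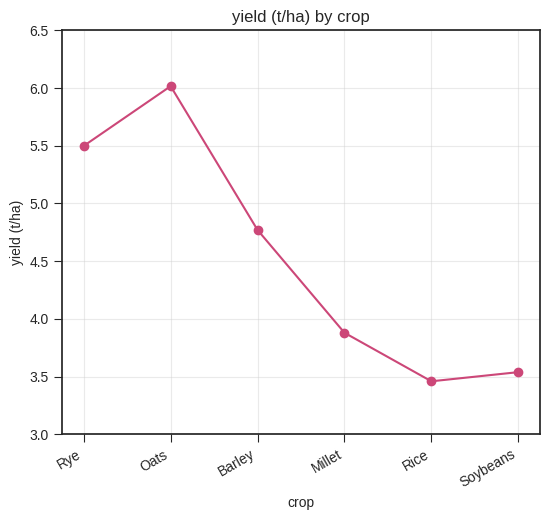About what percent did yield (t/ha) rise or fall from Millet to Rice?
Millet ≈ 4.0, Rice ≈ 3.5; (3.5 − 4.0) / 4.0 ≈ -12.5%.

≈ -12.5%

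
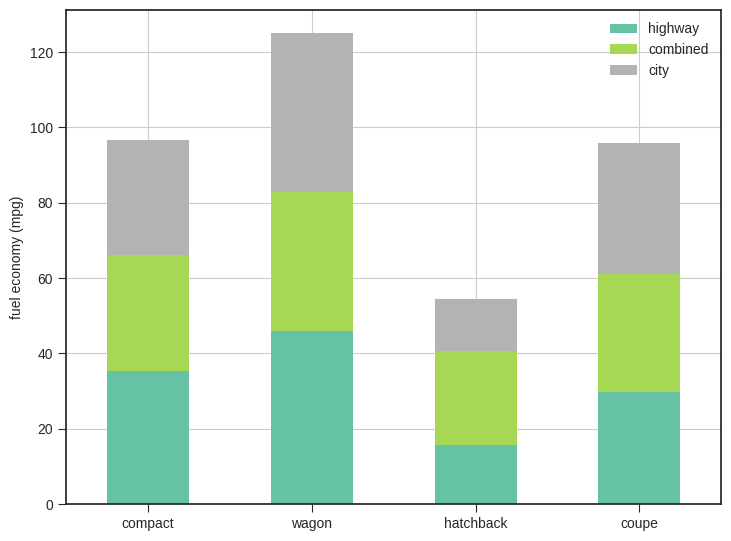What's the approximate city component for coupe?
≈ 40

city top ≈ 100, bottom ≈ 60; segment ≈ 40.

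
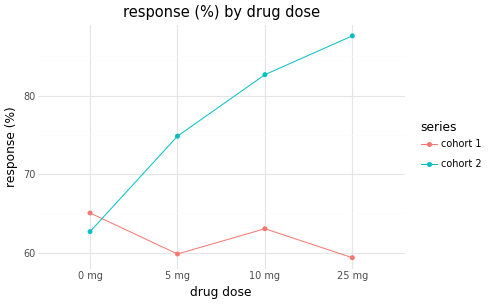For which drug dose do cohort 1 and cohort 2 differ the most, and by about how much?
25 mg: cohort 1 ≈ 60, cohort 2 ≈ 90 → gap ≈ 30. Next-largest (10 mg) is only ≈ 20.

25 mg, ≈ 30 %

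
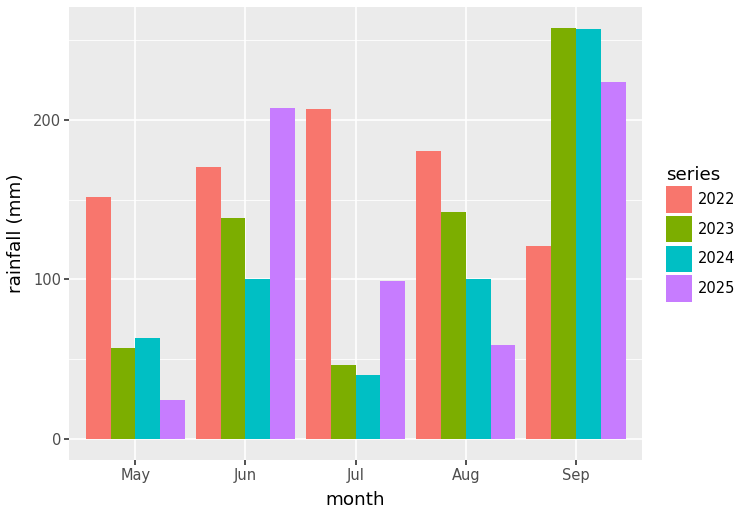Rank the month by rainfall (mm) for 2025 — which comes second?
Jun

Top 3 for 2025: Sep ≈ 225, Jun ≈ 200, Jul ≈ 100.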